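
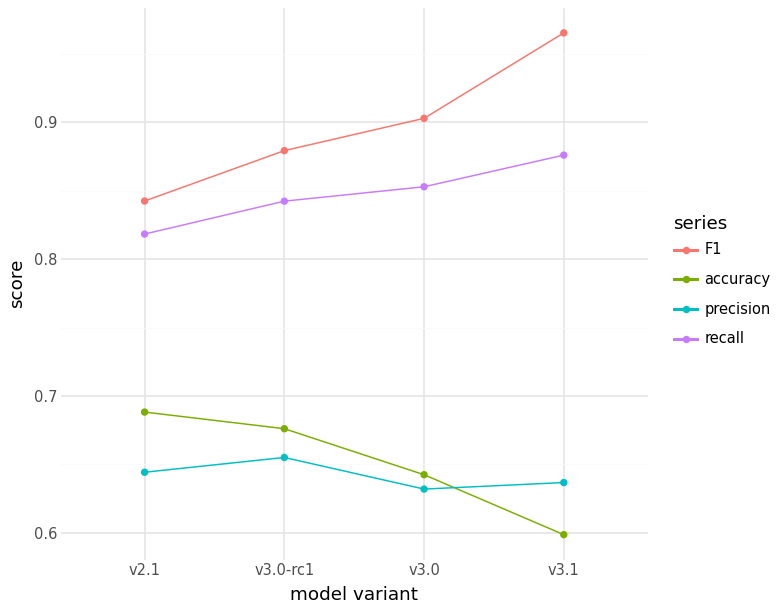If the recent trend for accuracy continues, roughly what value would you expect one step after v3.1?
Last three: 0.70, 0.65, 0.60 → slope ≈ -0.05/step → next ≈ 0.55.

≈ 0.55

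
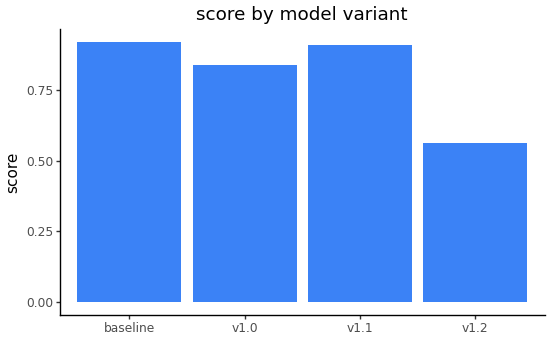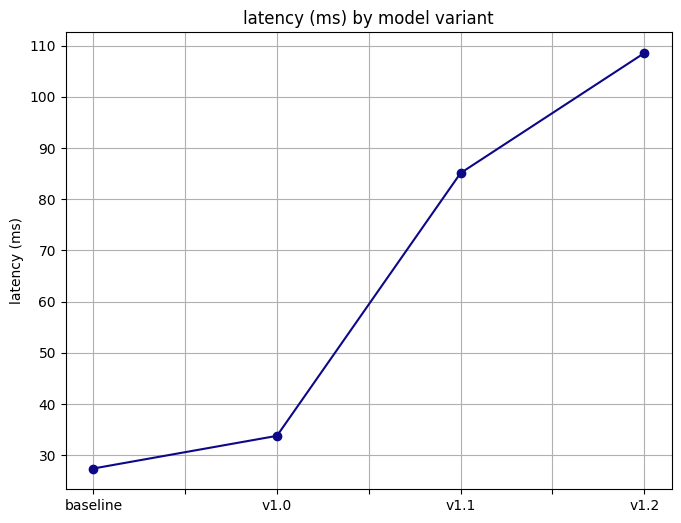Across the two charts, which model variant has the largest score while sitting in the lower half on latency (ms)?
baseline

Chart 2 median latency (ms) ≈ 60; below-median model variants: baseline, v1.0. Among those, baseline has the highest score (≈ 0.9).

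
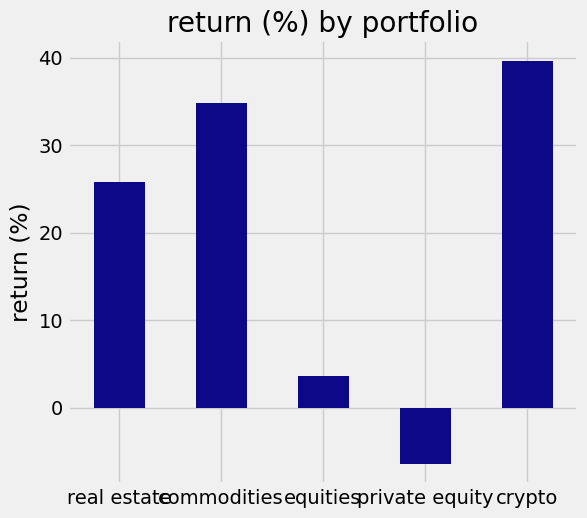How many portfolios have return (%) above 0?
4

Above 0: real estate, commodities, equities, crypto.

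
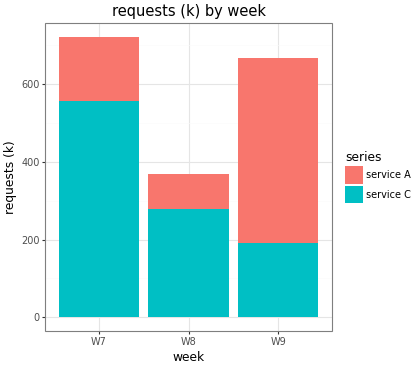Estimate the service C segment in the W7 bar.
service C top ≈ 600, bottom ≈ 0; segment ≈ 600.

≈ 600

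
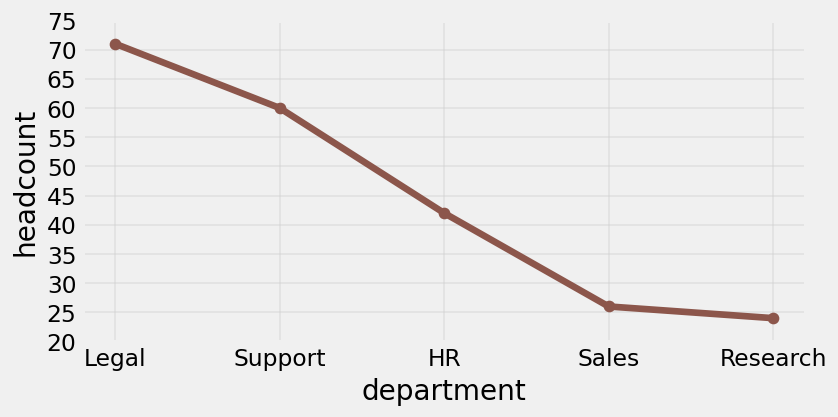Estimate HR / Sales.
HR ≈ 40, Sales ≈ 25; 40/25 ≈ 1.6.

≈ 1.6×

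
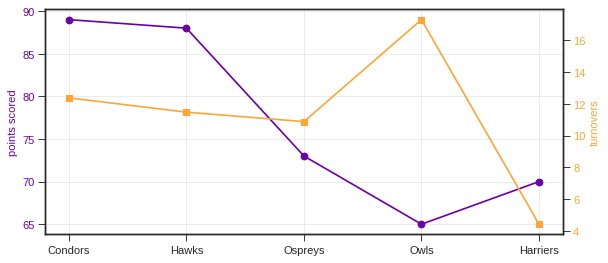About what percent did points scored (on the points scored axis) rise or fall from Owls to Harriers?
≈ +9.4%

Owls ≈ 64, Harriers ≈ 70; (70 − 64) / 64 ≈ +9.4%.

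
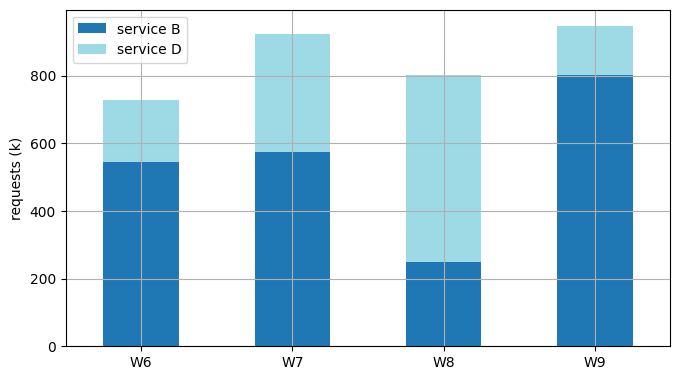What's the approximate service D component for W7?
≈ 300

service D top ≈ 900, bottom ≈ 600; segment ≈ 300.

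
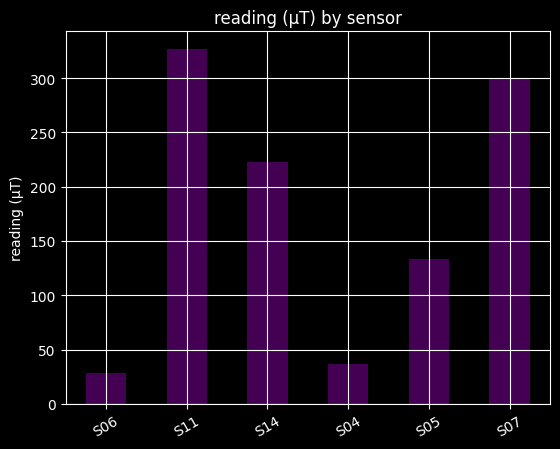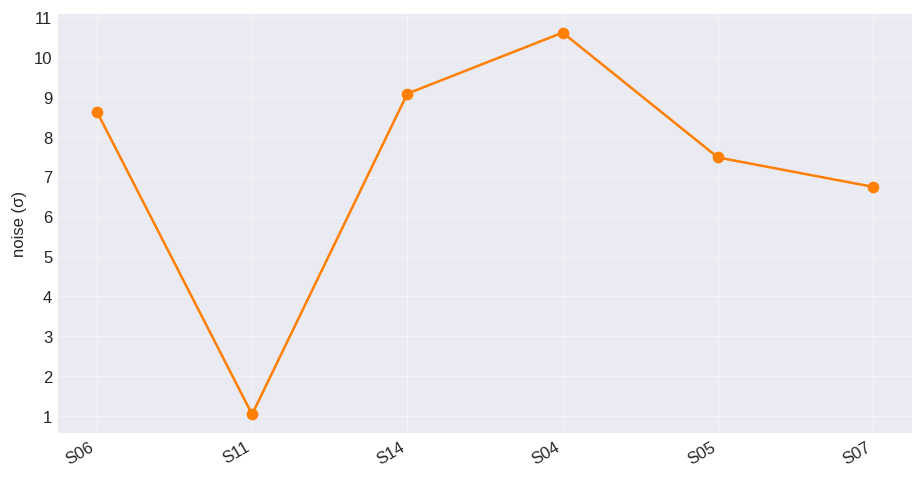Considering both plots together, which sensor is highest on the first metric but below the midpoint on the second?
S11

Chart 2 median noise (σ) ≈ 8; below-median sensors: S11, S05, S07. Among those, S11 has the highest reading (µT) (≈ 350).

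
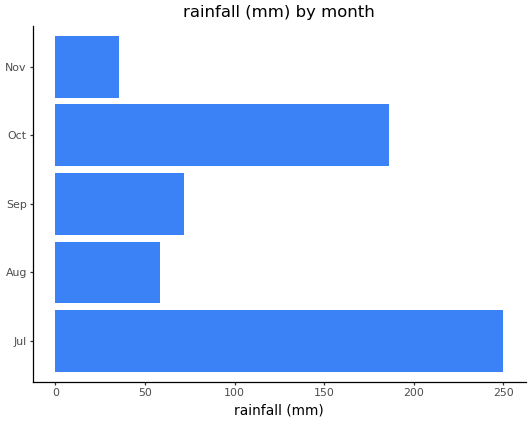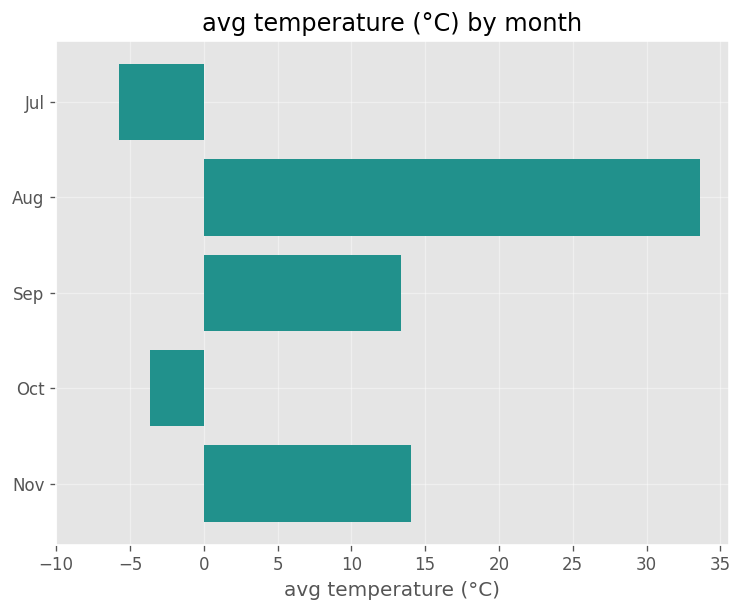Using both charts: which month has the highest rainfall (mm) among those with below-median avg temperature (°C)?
Jul

Chart 2 median avg temperature (°C) ≈ 15; below-median months: Jul, Oct. Among those, Jul has the highest rainfall (mm) (≈ 250).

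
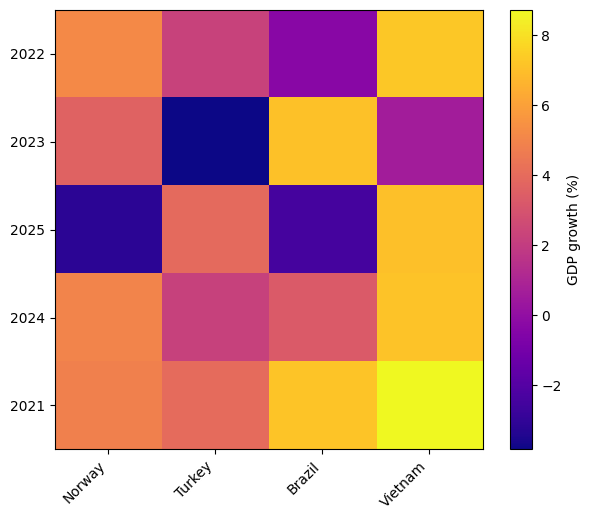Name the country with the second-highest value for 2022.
Top 3 for 2022: Vietnam ≈ 8, Norway ≈ 6, Turkey ≈ 2.

Norway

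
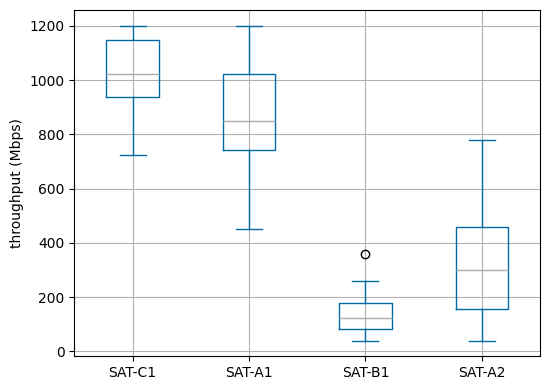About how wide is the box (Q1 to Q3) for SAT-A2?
≈ 300

Q3 ≈ 500, Q1 ≈ 200; IQR ≈ 300.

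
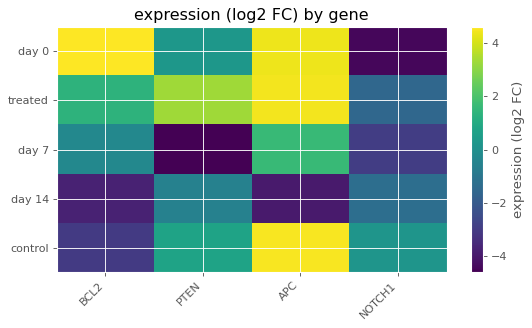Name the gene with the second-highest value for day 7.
Top 3 for day 7: APC ≈ 2, BCL2 ≈ 0, NOTCH1 ≈ -3.

BCL2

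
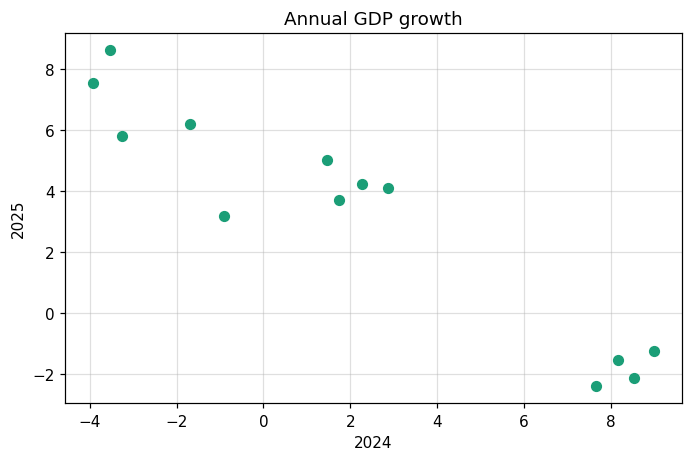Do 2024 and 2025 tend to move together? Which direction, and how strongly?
negative, strong

Points are negatively correlated; strong (|r| ≈ 0.9).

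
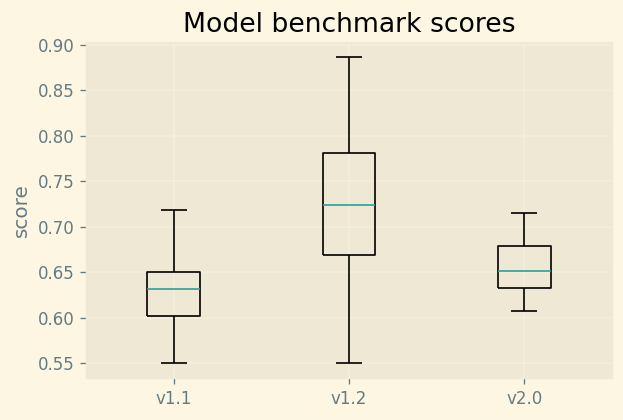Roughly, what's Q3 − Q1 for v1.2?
Q3 ≈ 0.78, Q1 ≈ 0.67; IQR ≈ 0.11.

≈ 0.11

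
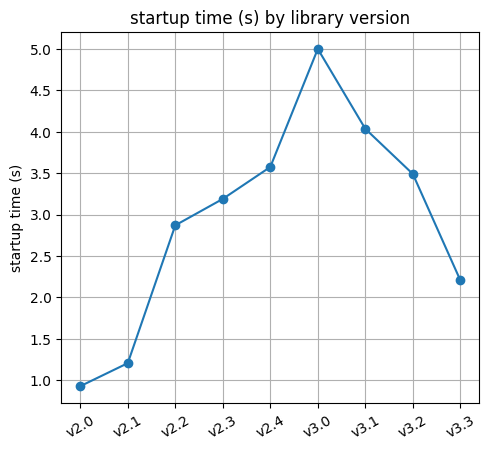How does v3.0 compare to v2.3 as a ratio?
≈ 1.67×

v3.0 ≈ 5.0, v2.3 ≈ 3.0; 5.0/3.0 ≈ 1.67.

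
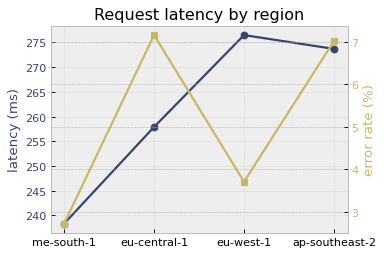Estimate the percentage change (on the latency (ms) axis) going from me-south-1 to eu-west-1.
≈ +14.6%

me-south-1 ≈ 240, eu-west-1 ≈ 275; (275 − 240) / 240 ≈ +14.6%.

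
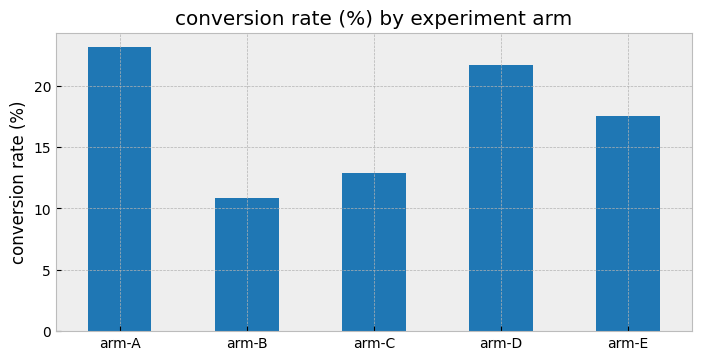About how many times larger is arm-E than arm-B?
≈ 1.8×

arm-E ≈ 18, arm-B ≈ 10; 18/10 ≈ 1.8.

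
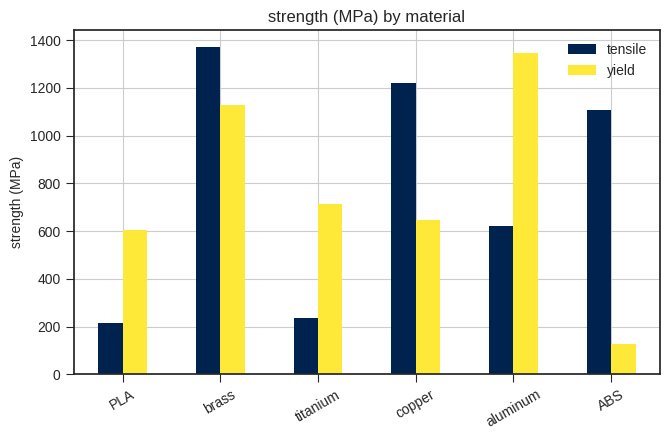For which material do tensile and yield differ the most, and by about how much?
ABS, ≈ 1000 MPa

ABS: tensile ≈ 1200, yield ≈ 200 → gap ≈ 1000. Next-largest (aluminum) is only ≈ 800.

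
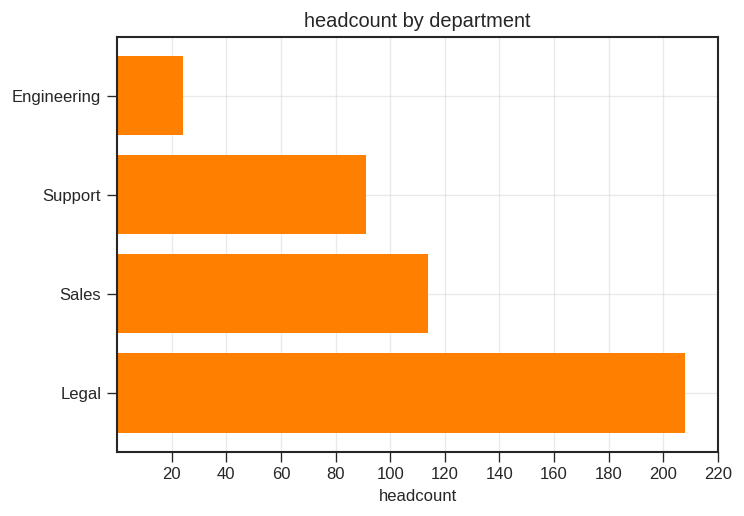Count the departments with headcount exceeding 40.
3

Above 40: Support, Sales, Legal.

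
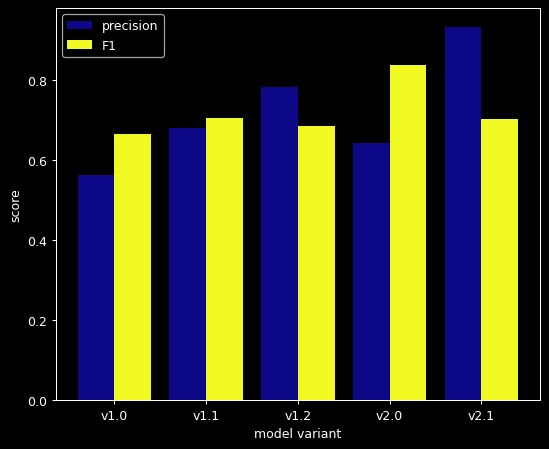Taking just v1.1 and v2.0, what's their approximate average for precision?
(0.7 + 0.6) / 2 ≈ 0.65.

≈ 0.65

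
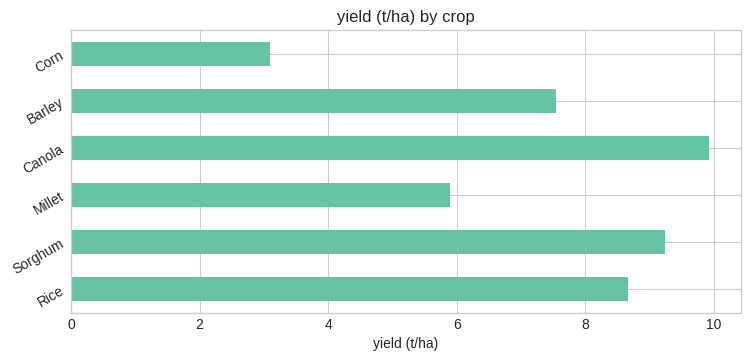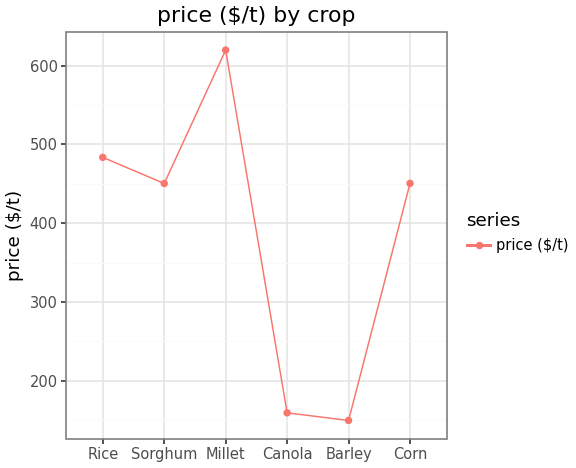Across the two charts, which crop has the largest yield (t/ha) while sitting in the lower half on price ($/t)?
Canola

Chart 2 median price ($/t) ≈ 500; below-median crops: Sorghum, Canola, Barley. Among those, Canola has the highest yield (t/ha) (≈ 10).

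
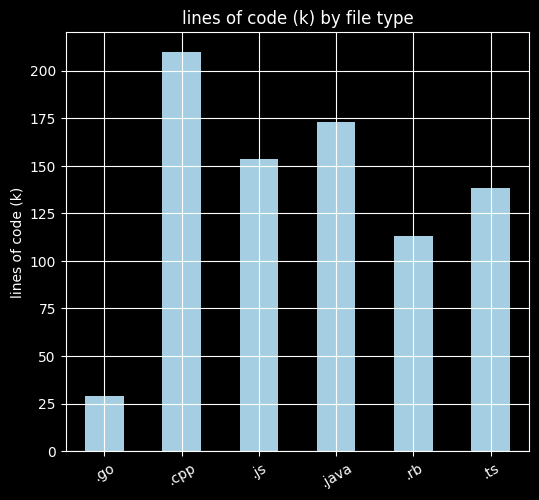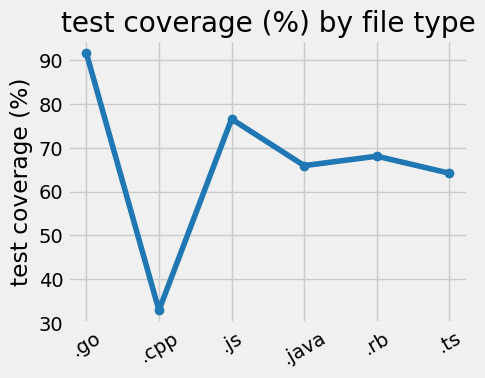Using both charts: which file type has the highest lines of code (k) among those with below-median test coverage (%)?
Chart 2 median test coverage (%) ≈ 70; below-median file types: .cpp, .java, .ts. Among those, .cpp has the highest lines of code (k) (≈ 200).

.cpp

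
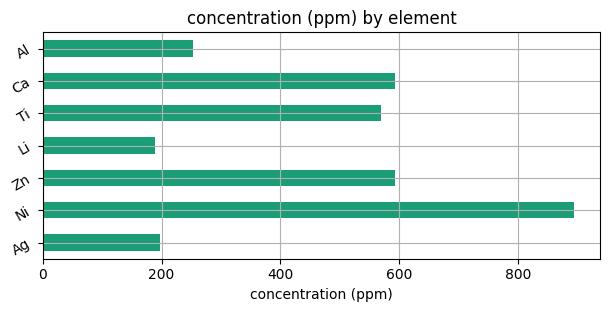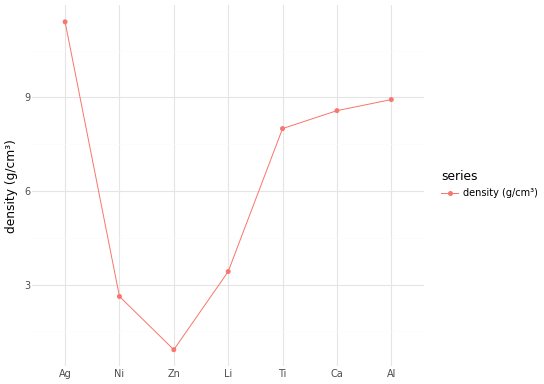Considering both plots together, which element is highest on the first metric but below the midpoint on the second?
Ni

Chart 2 median density (g/cm³) ≈ 8; below-median elements: Ni, Zn, Li. Among those, Ni has the highest concentration (ppm) (≈ 900).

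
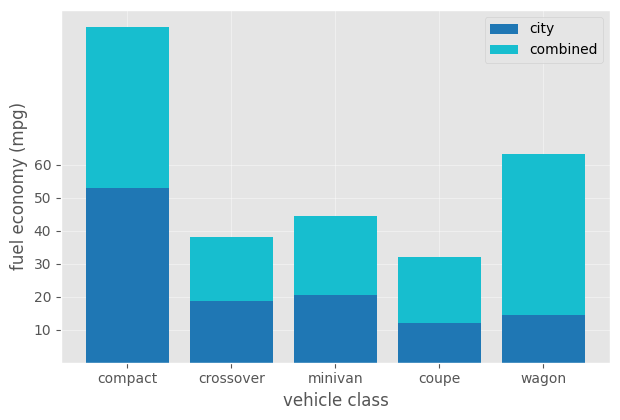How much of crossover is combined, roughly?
combined top ≈ 40, bottom ≈ 20; segment ≈ 20.

≈ 20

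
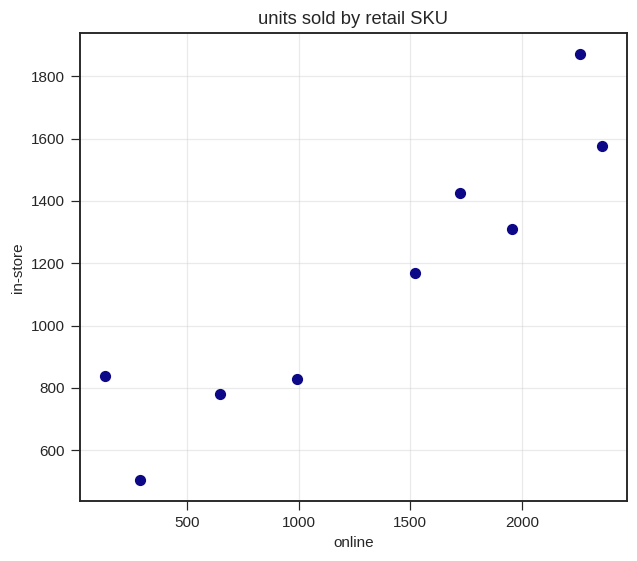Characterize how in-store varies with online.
Points are positively correlated; strong (|r| ≈ 0.9).

positive, strong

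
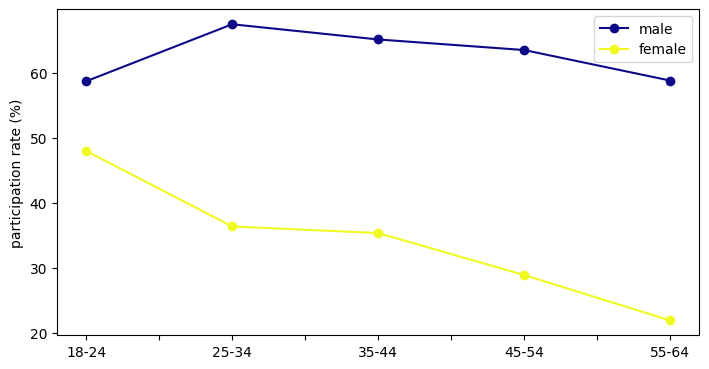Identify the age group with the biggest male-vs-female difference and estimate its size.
55-64: male ≈ 60, female ≈ 20 → gap ≈ 40. Next-largest (45-54) is only ≈ 35.

55-64, ≈ 40 %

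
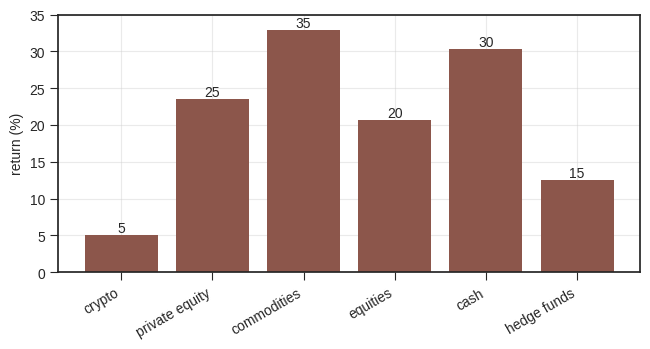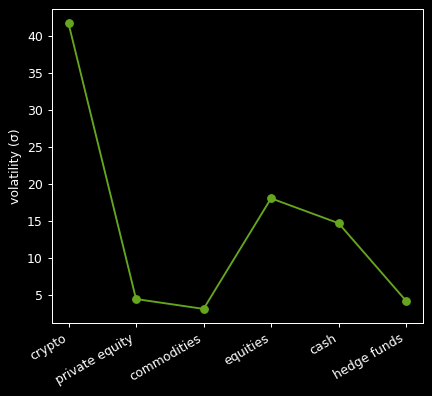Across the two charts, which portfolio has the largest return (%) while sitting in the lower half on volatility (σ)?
commodities

Chart 2 median volatility (σ) ≈ 10; below-median portfolios: private equity, commodities, hedge funds. Among those, commodities has the highest return (%) (≈ 35).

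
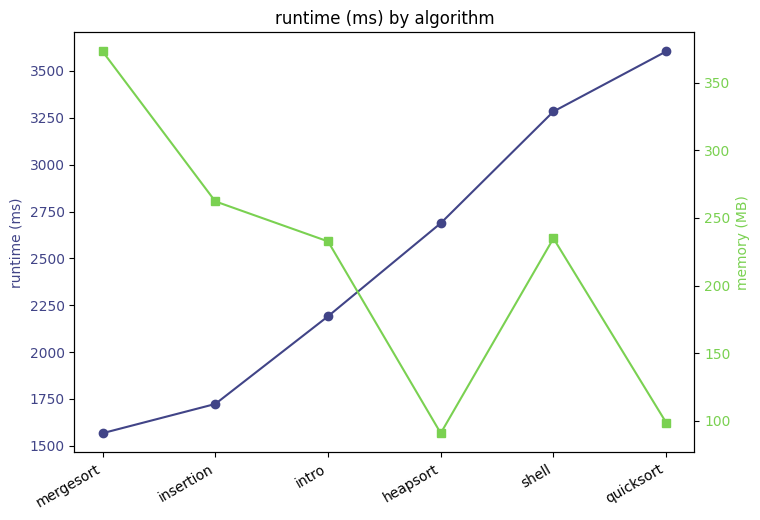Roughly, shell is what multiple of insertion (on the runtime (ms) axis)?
shell ≈ 3200, insertion ≈ 1800; 3200/1800 ≈ 1.78.

≈ 1.78×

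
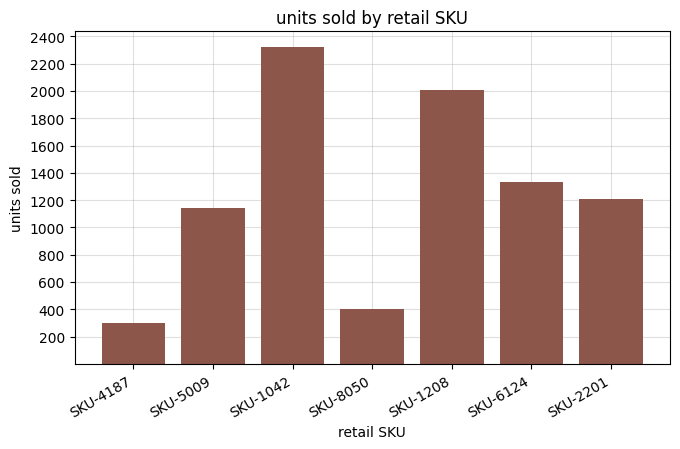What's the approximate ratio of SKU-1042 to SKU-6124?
≈ 1.71×

SKU-1042 ≈ 2400, SKU-6124 ≈ 1400; 2400/1400 ≈ 1.71.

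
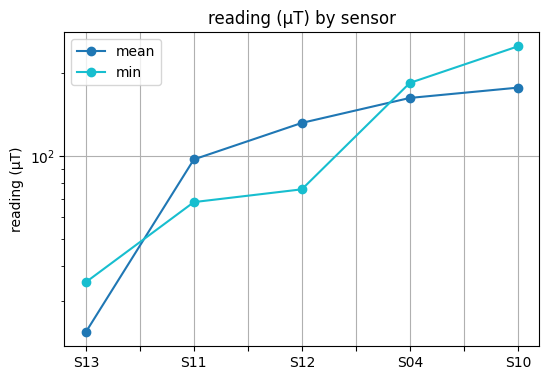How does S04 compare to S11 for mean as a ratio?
≈ 1.6×

S04 ≈ 160, S11 ≈ 100; 160/100 ≈ 1.6.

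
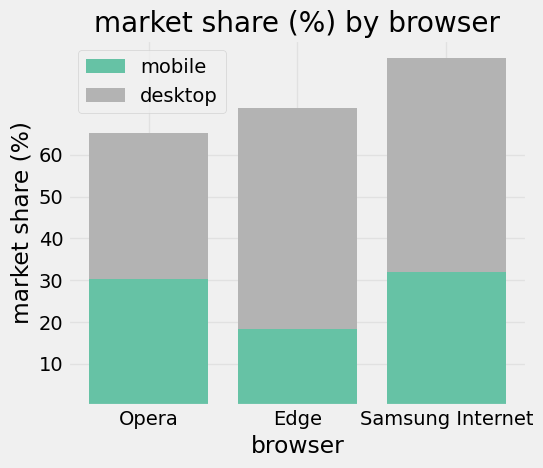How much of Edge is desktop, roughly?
≈ 50

desktop top ≈ 70, bottom ≈ 20; segment ≈ 50.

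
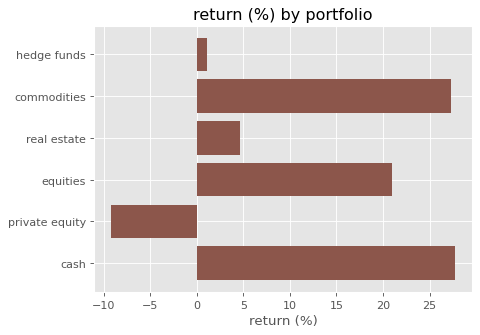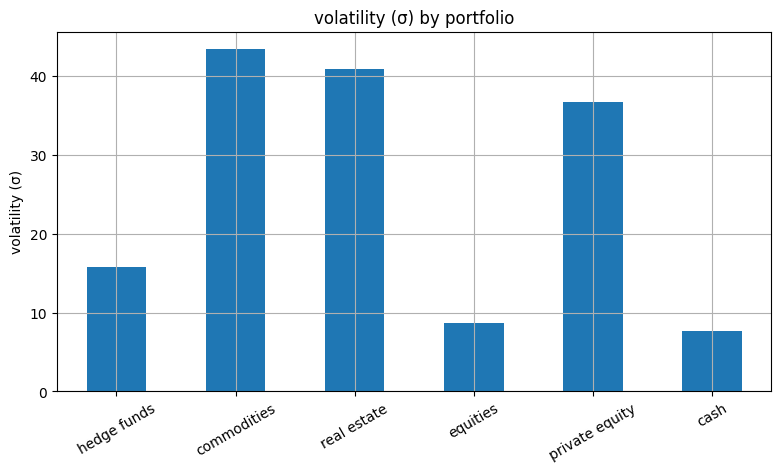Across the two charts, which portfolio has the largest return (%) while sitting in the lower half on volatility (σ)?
cash

Chart 2 median volatility (σ) ≈ 25; below-median portfolios: hedge funds, equities, cash. Among those, cash has the highest return (%) (≈ 30).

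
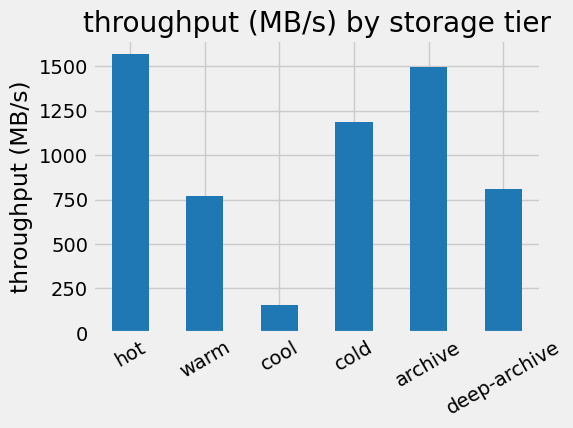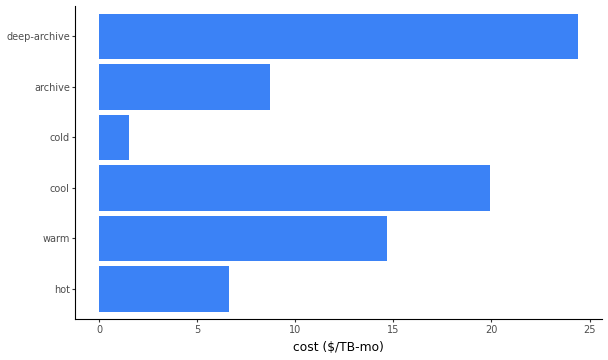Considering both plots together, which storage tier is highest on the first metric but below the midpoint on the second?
Chart 2 median cost ($/TB-mo) ≈ 10; below-median storage tiers: hot, cold, archive. Among those, hot has the highest throughput (MB/s) (≈ 1600).

hot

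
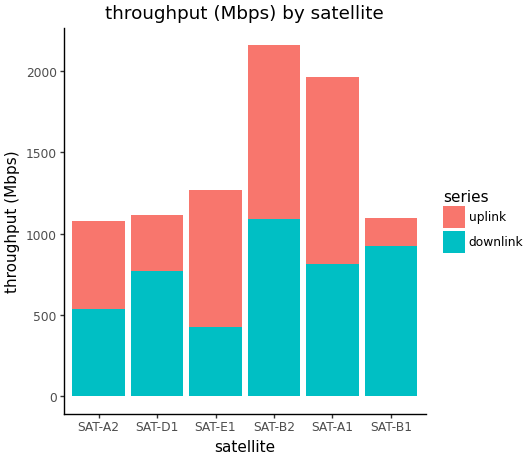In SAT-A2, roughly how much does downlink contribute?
downlink top ≈ 600, bottom ≈ 0; segment ≈ 600.

≈ 600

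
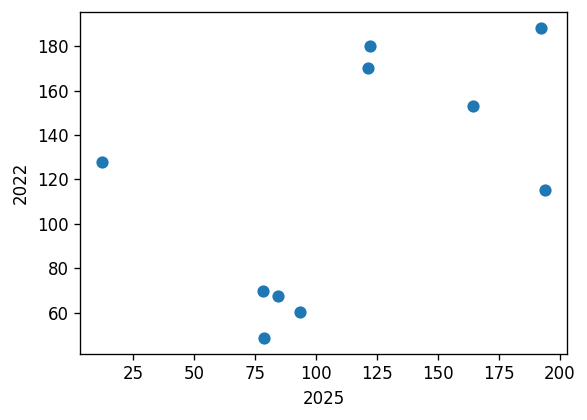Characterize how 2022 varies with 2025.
positive, moderate

Points are positively correlated; moderate (|r| ≈ 0.5).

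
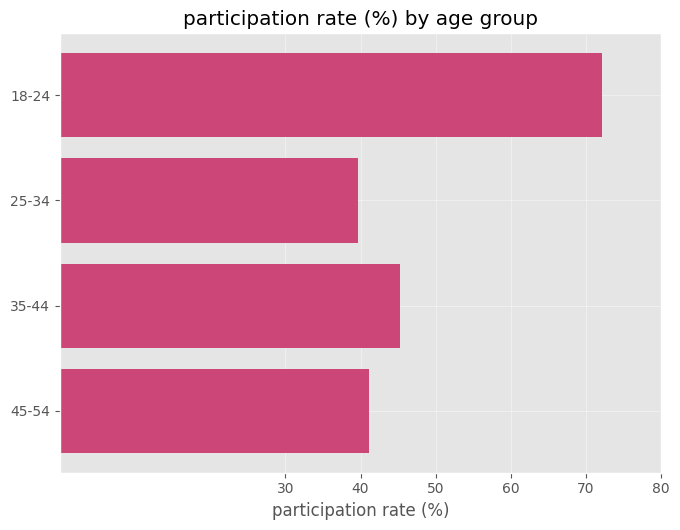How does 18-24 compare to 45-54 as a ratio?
18-24 ≈ 70, 45-54 ≈ 40; 70/40 ≈ 1.75.

≈ 1.75×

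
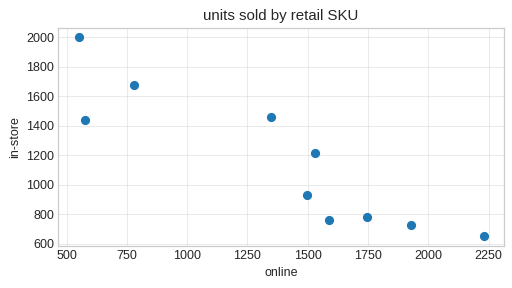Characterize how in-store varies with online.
negative, strong

Points are negatively correlated; strong (|r| ≈ 0.9).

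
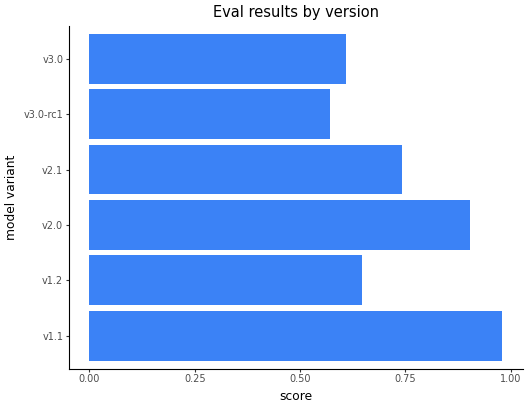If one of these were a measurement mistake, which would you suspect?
v1.1 ≈ 1.0; the rest sit between ≈ 0.6 and ≈ 0.9.

v1.1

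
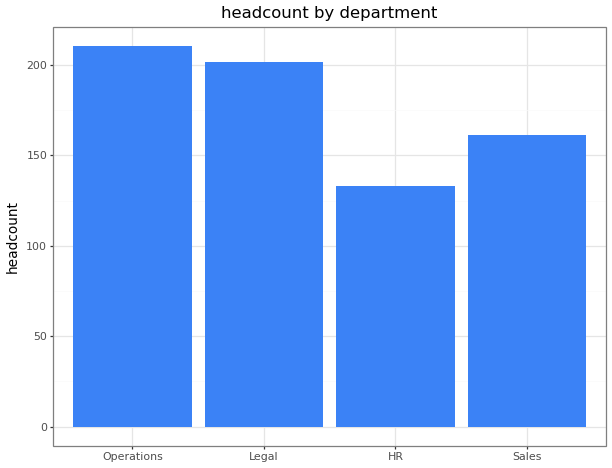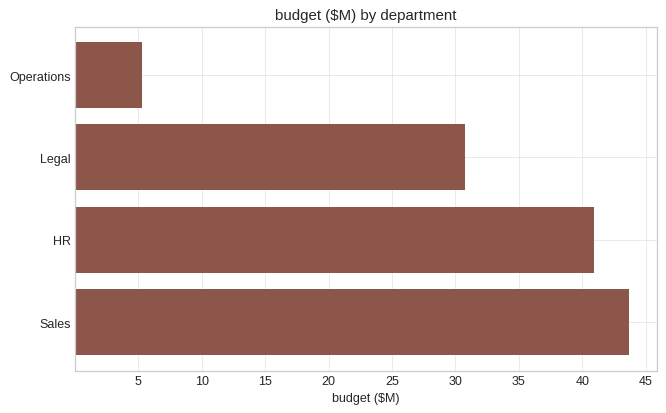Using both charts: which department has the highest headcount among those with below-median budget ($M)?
Chart 2 median budget ($M) ≈ 35; below-median departments: Operations, Legal. Among those, Operations has the highest headcount (≈ 220).

Operations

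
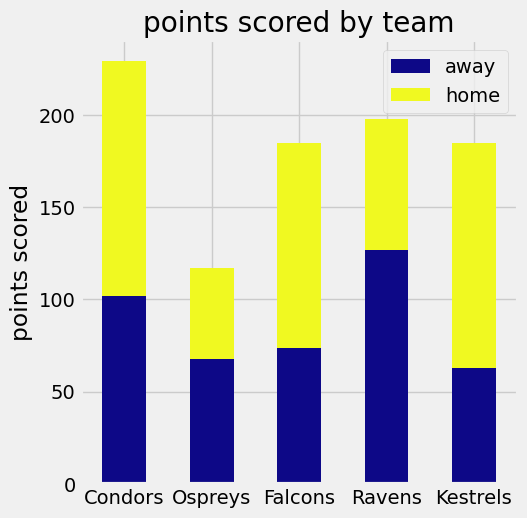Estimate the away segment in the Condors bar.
away top ≈ 100, bottom ≈ 0; segment ≈ 100.

≈ 100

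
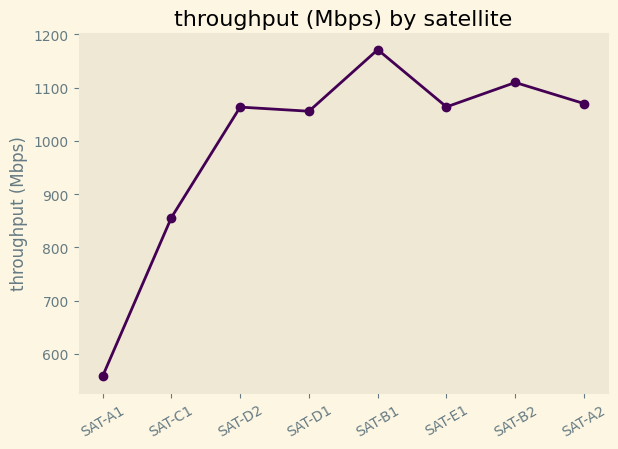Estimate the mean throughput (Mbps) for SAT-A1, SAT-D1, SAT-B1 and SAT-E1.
≈ 1000

(600 + 1100 + 1200 + 1100) / 4 ≈ 1000.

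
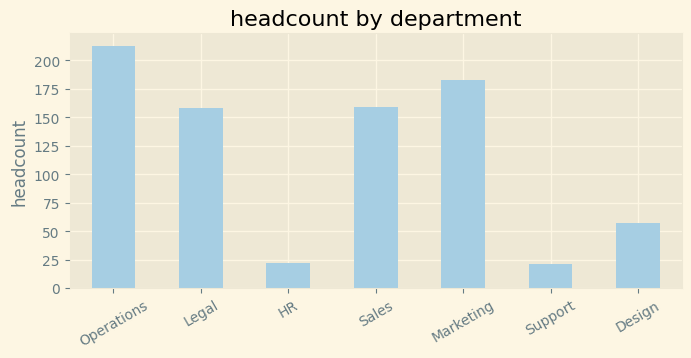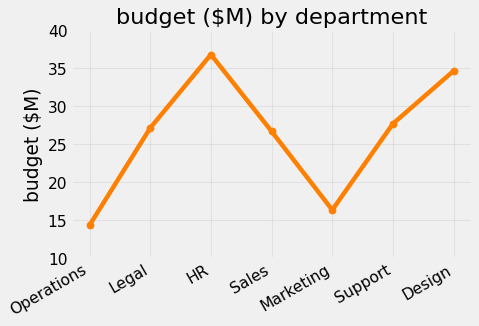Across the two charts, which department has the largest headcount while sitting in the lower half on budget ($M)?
Operations

Chart 2 median budget ($M) ≈ 25; below-median departments: Operations, Sales, Marketing. Among those, Operations has the highest headcount (≈ 220).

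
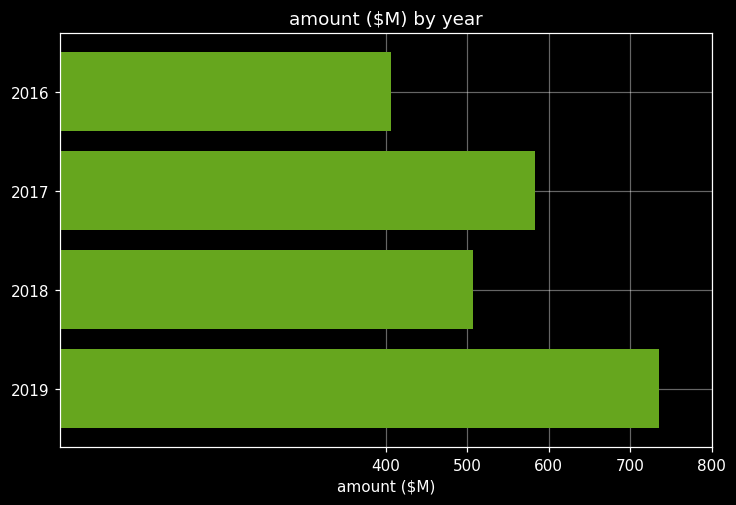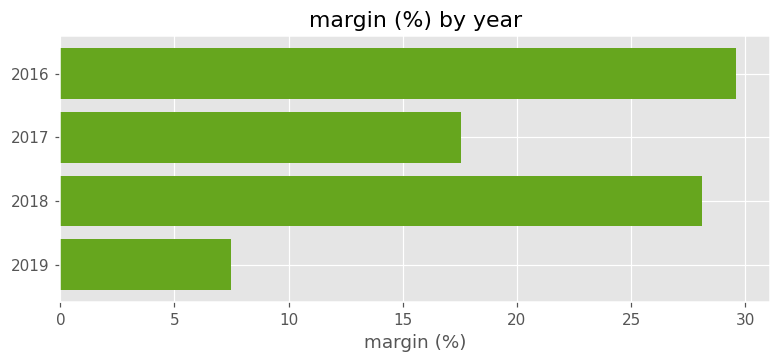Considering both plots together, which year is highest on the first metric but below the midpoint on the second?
2019

Chart 2 median margin (%) ≈ 25; below-median years: 2017, 2019. Among those, 2019 has the highest amount ($M) (≈ 700).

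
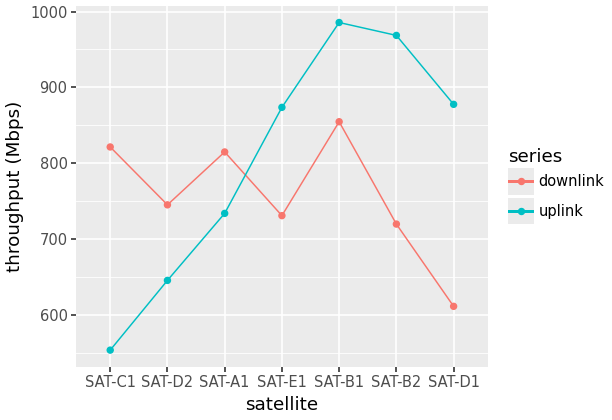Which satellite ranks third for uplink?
SAT-D1

Top 4 for uplink: SAT-B1 ≈ 1000, SAT-B2 ≈ 950, SAT-D1 ≈ 900, SAT-E1 ≈ 850.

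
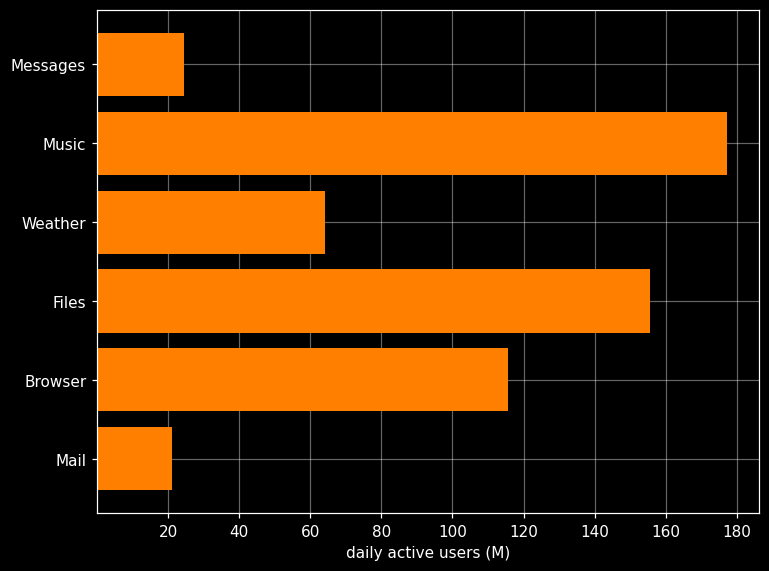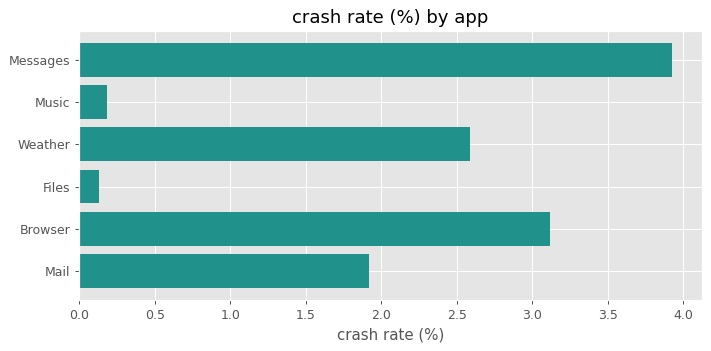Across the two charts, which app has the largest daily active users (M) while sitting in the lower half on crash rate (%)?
Chart 2 median crash rate (%) ≈ 2.5; below-median apps: Music, Files, Mail. Among those, Music has the highest daily active users (M) (≈ 180).

Music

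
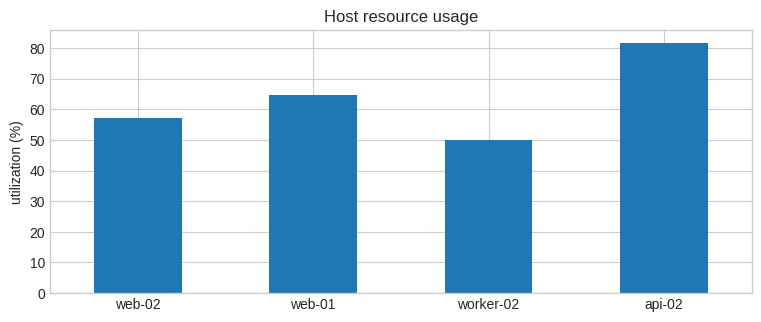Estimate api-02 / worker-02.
api-02 ≈ 80, worker-02 ≈ 50; 80/50 ≈ 1.6.

≈ 1.6×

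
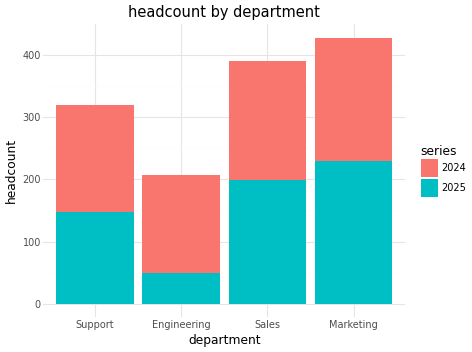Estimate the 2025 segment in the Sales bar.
2025 top ≈ 200, bottom ≈ 0; segment ≈ 200.

≈ 200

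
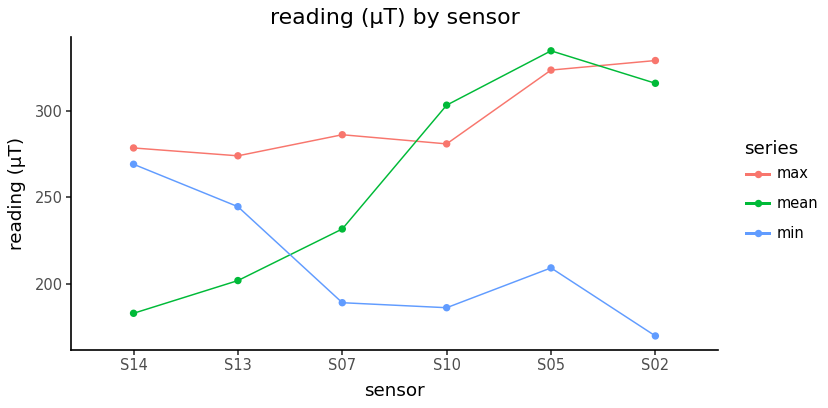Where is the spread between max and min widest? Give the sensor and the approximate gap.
S02: max ≈ 320, min ≈ 180 → gap ≈ 140. Next-largest (S05) is only ≈ 120.

S02, ≈ 140 µT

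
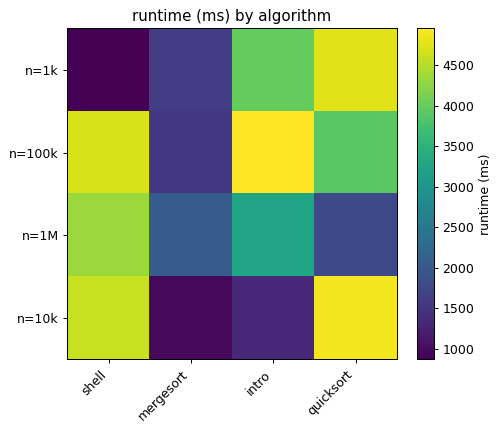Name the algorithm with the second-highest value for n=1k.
intro

Top 3 for n=1k: quicksort ≈ 5000, intro ≈ 4000, mergesort ≈ 1500.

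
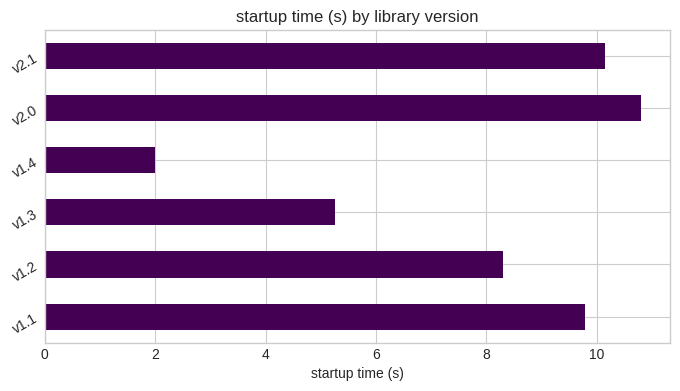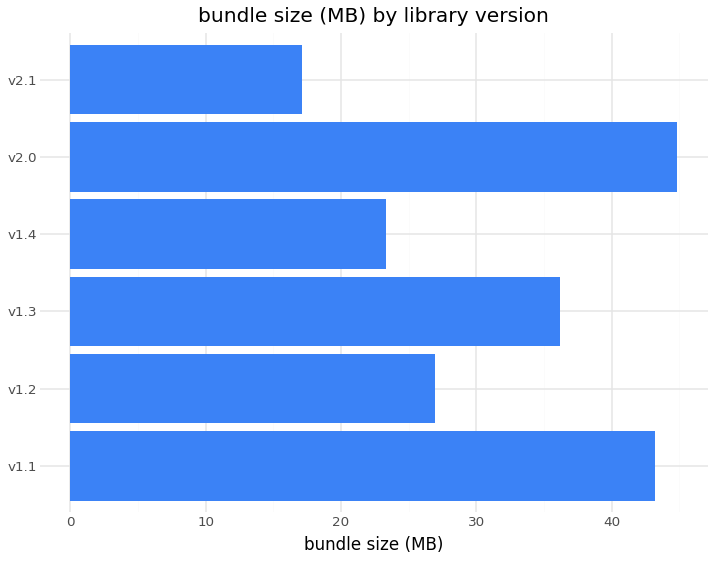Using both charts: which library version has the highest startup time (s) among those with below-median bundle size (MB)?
Chart 2 median bundle size (MB) ≈ 30; below-median library versions: v1.2, v1.4, v2.1. Among those, v2.1 has the highest startup time (s) (≈ 10).

v2.1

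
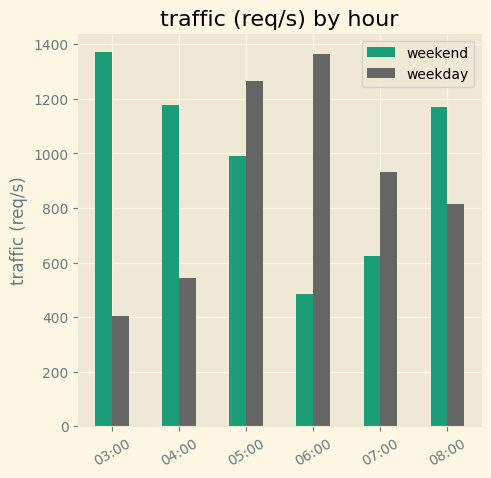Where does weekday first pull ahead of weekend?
05:00

04:00: weekday ≈ 600 vs weekend ≈ 1200 (not yet); 05:00: weekday ≈ 1200 vs weekend ≈ 1000 (first crossover).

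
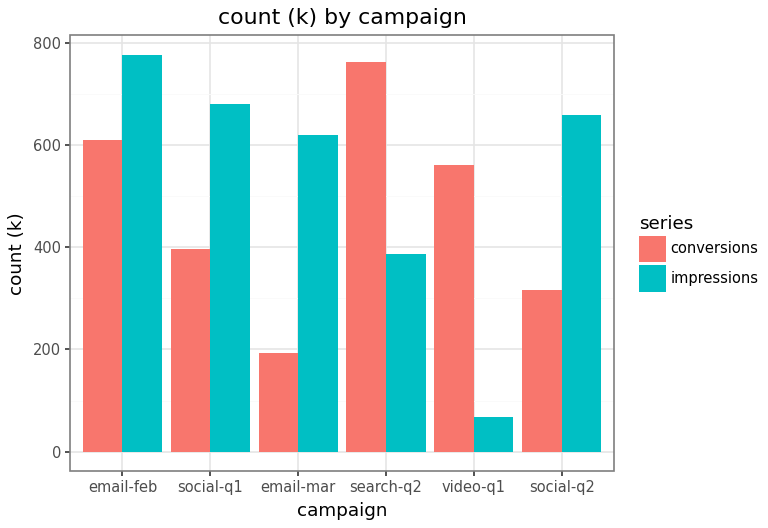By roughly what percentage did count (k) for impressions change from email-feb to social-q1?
≈ -12.5%

email-feb ≈ 800, social-q1 ≈ 700; (700 − 800) / 800 ≈ -12.5%.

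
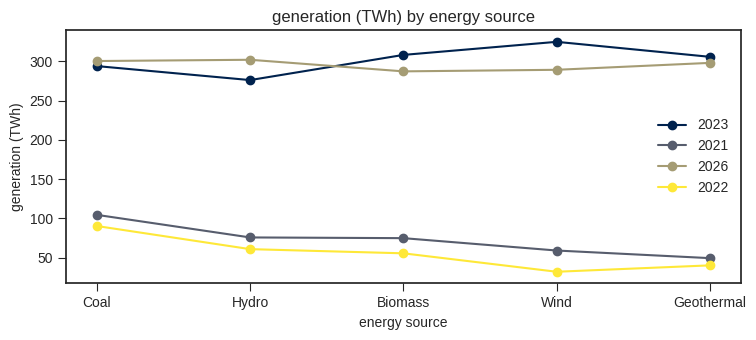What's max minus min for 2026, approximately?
≈ 25

Max Hydro ≈ 300, min Biomass ≈ 275; range ≈ 25.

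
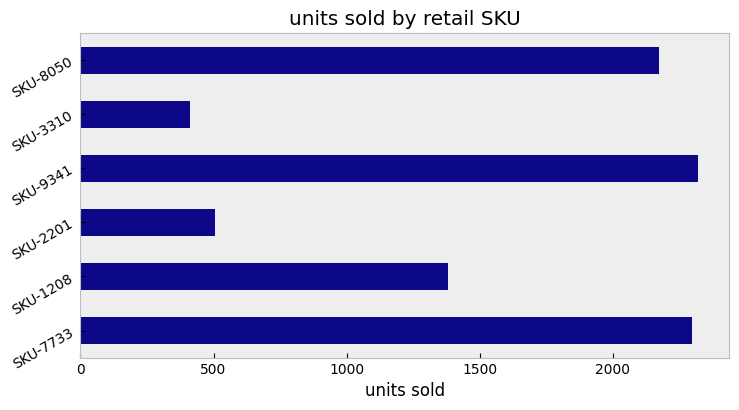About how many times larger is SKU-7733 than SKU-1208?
SKU-7733 ≈ 2200, SKU-1208 ≈ 1400; 2200/1400 ≈ 1.57.

≈ 1.57×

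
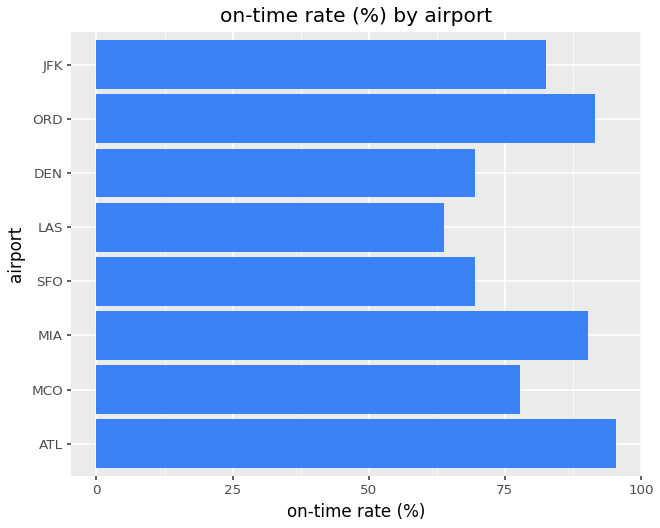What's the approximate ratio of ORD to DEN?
≈ 1.29×

ORD ≈ 90, DEN ≈ 70; 90/70 ≈ 1.29.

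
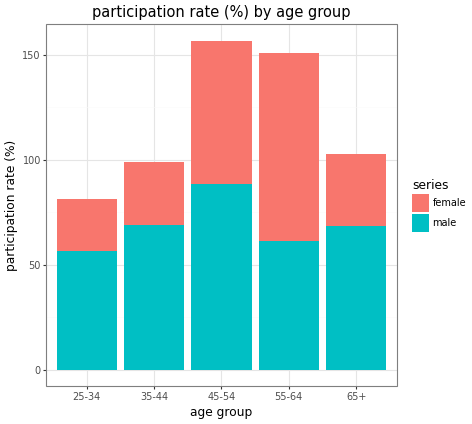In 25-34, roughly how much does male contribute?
≈ 60

male top ≈ 60, bottom ≈ 0; segment ≈ 60.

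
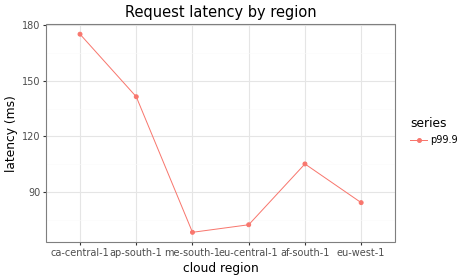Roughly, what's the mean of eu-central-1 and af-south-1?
≈ 90

(70 + 110) / 2 ≈ 90.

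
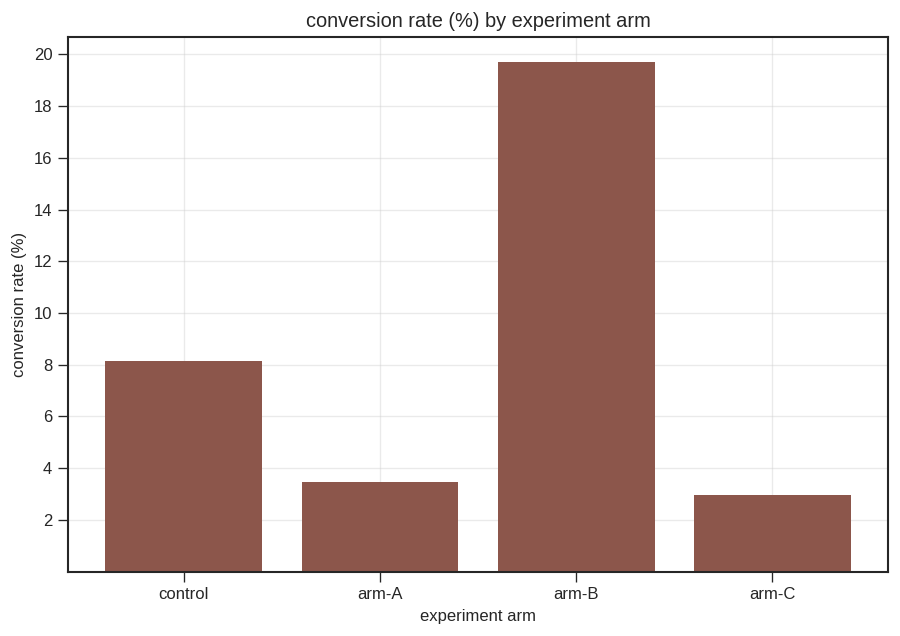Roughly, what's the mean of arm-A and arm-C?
(4 + 2) / 2 ≈ 3.

≈ 3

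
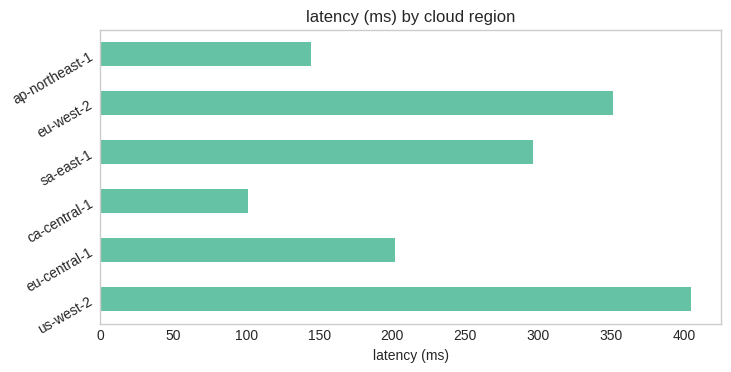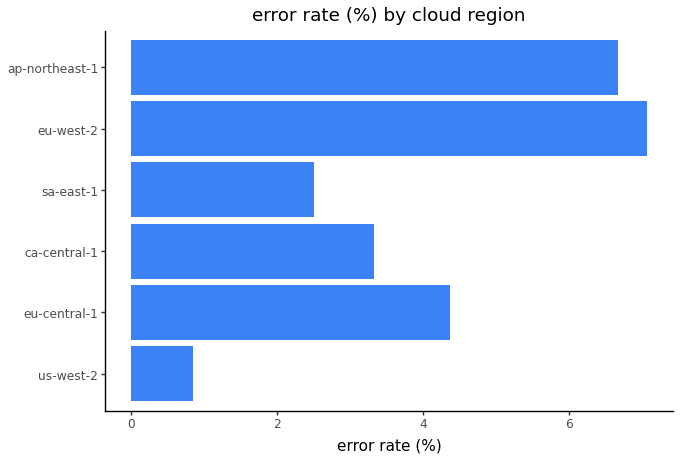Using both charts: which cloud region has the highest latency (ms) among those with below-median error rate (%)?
us-west-2

Chart 2 median error rate (%) ≈ 4; below-median cloud regions: us-west-2, ca-central-1, sa-east-1. Among those, us-west-2 has the highest latency (ms) (≈ 400).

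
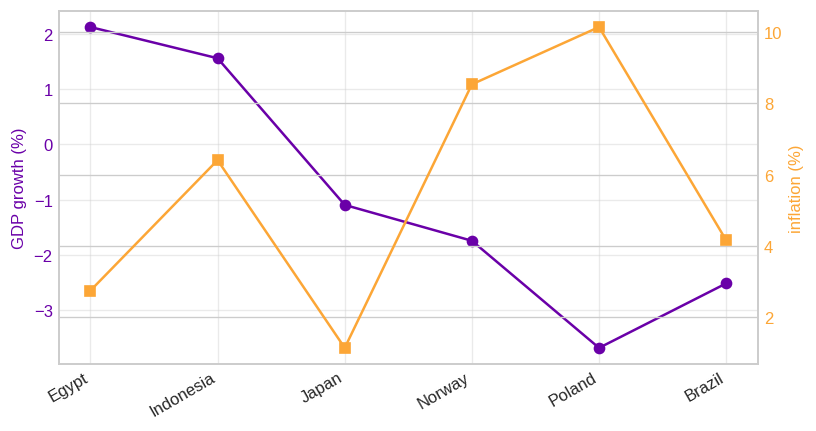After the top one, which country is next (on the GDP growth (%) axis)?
Indonesia

Top 3 (on the GDP growth (%) axis): Egypt ≈ 2.0, Indonesia ≈ 1.5, Japan ≈ -1.0.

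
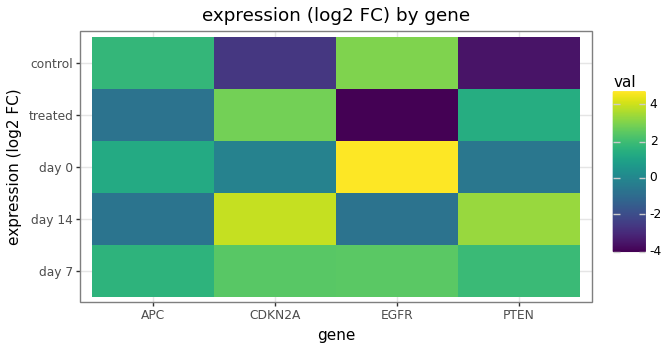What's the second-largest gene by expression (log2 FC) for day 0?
APC

Top 3 for day 0: EGFR ≈ 5, APC ≈ 1, CDKN2A ≈ 0.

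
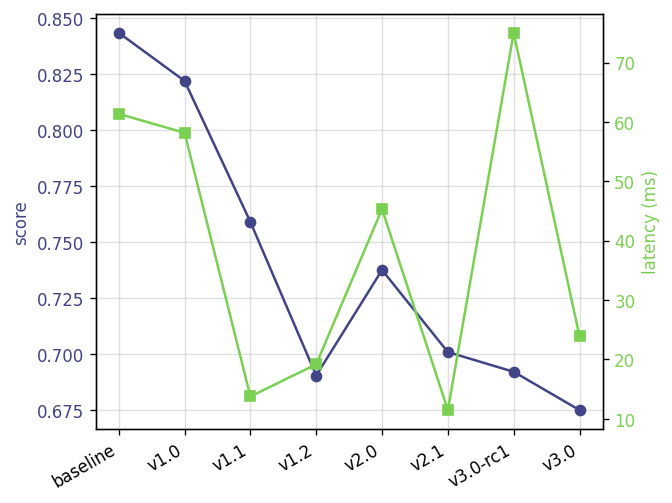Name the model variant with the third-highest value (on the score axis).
Top 4 (on the score axis): baseline ≈ 0.84, v1.0 ≈ 0.82, v1.1 ≈ 0.76, v2.0 ≈ 0.74.

v1.1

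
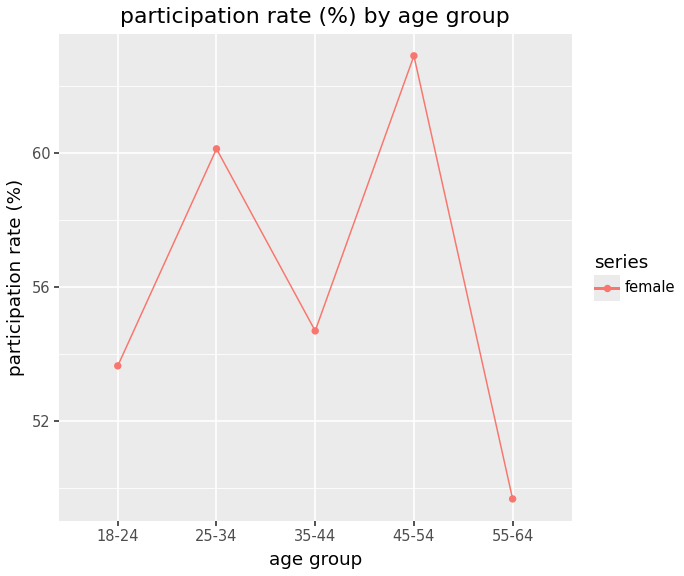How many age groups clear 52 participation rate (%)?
Above 52: 18-24, 25-34, 35-44, 45-54.

4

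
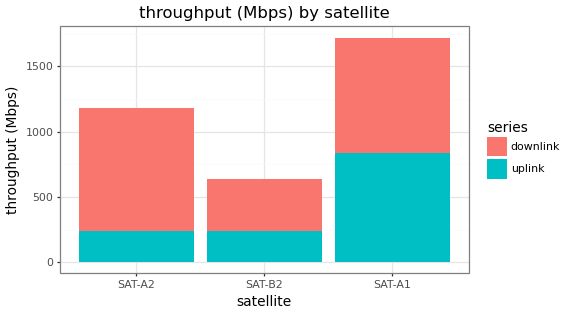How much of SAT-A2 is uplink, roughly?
uplink top ≈ 200, bottom ≈ 0; segment ≈ 200.

≈ 200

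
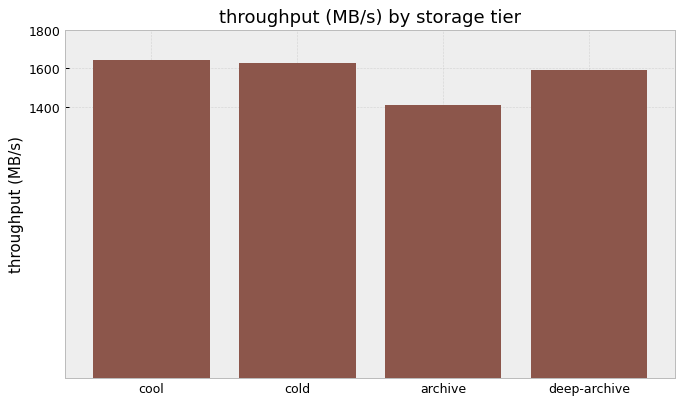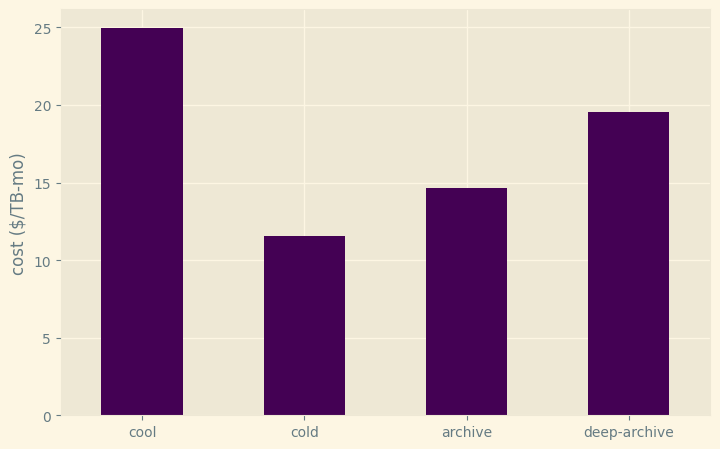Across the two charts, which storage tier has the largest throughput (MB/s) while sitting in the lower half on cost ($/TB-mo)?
cold

Chart 2 median cost ($/TB-mo) ≈ 15; below-median storage tiers: cold, archive. Among those, cold has the highest throughput (MB/s) (≈ 1600).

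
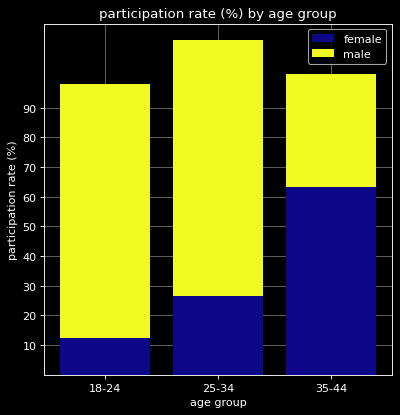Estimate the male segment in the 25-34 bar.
≈ 80

male top ≈ 110, bottom ≈ 30; segment ≈ 80.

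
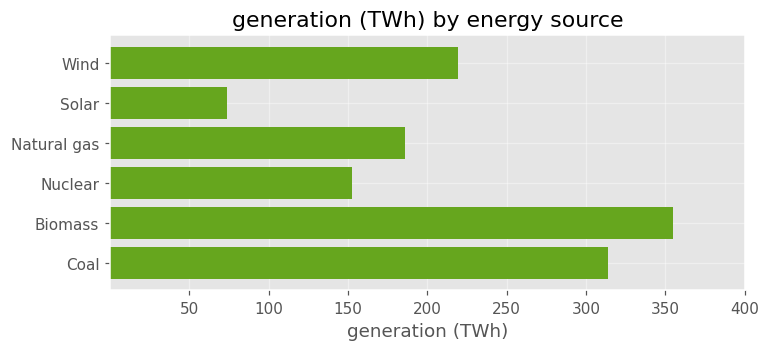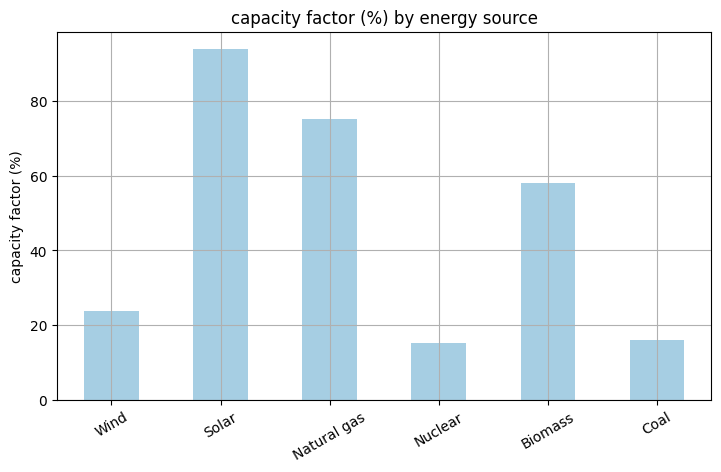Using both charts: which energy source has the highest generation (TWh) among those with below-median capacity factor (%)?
Chart 2 median capacity factor (%) ≈ 40; below-median energy sources: Wind, Nuclear, Coal. Among those, Coal has the highest generation (TWh) (≈ 300).

Coal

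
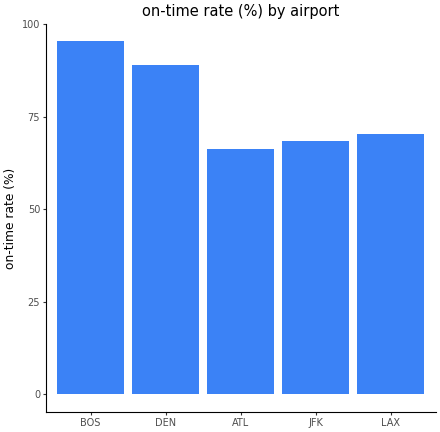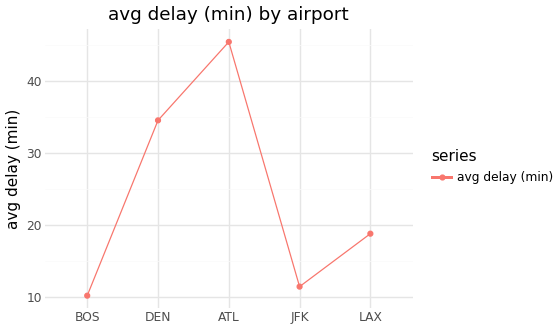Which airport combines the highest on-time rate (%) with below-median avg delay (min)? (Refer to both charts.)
BOS

Chart 2 median avg delay (min) ≈ 20; below-median airports: BOS, JFK. Among those, BOS has the highest on-time rate (%) (≈ 100).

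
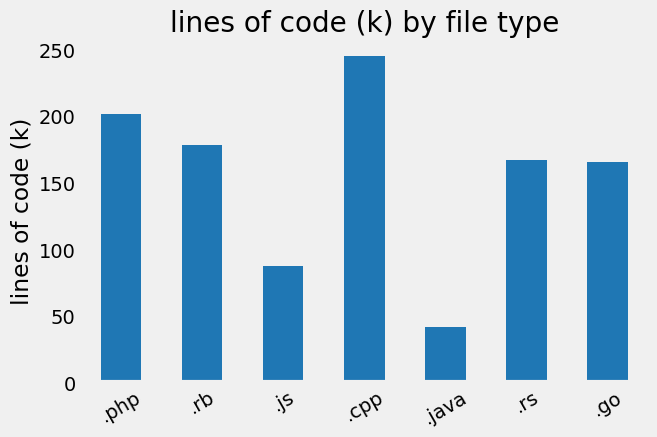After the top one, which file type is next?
.php

Top 3: .cpp ≈ 250, .php ≈ 200, .rb ≈ 175.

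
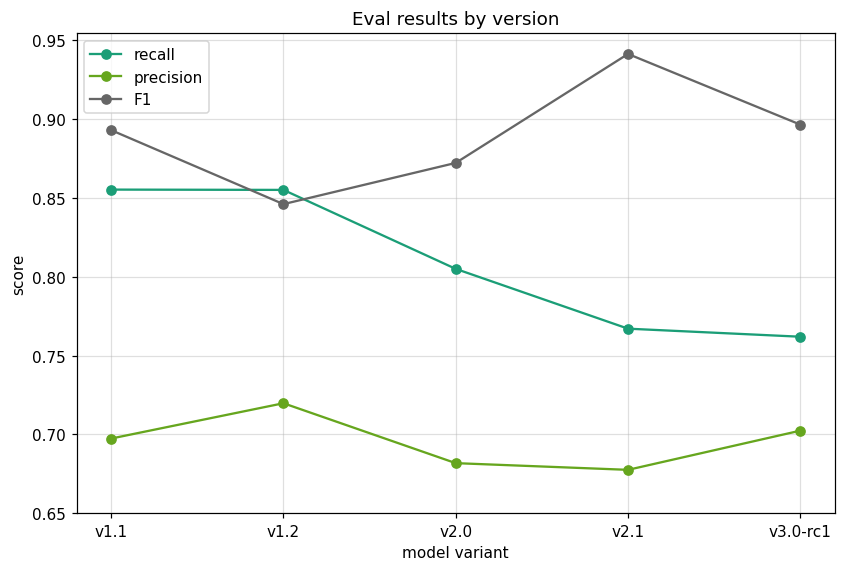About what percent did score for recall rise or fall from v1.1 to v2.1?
v1.1 ≈ 0.85, v2.1 ≈ 0.75; (0.75 − 0.85) / 0.85 ≈ -11.8%.

≈ -11.8%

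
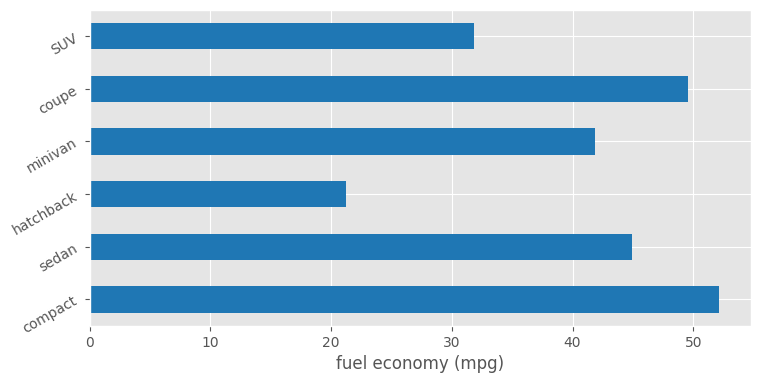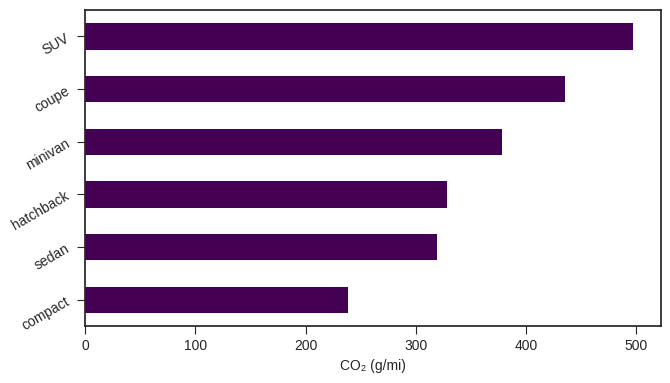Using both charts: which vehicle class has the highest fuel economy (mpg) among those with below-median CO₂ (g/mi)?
Chart 2 median CO₂ (g/mi) ≈ 350; below-median vehicle classes: compact, sedan, hatchback. Among those, compact has the highest fuel economy (mpg) (≈ 50).

compact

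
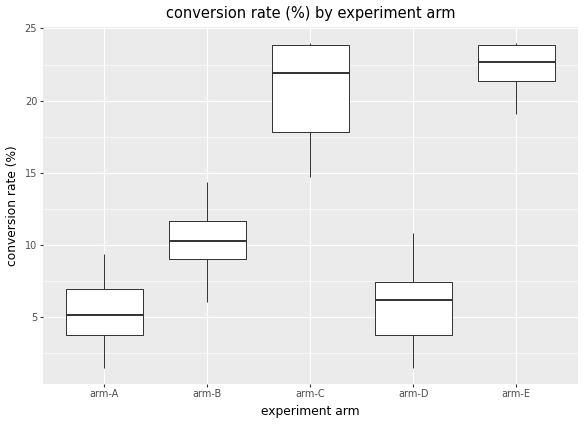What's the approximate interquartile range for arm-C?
Q3 ≈ 24, Q1 ≈ 18; IQR ≈ 6.

≈ 6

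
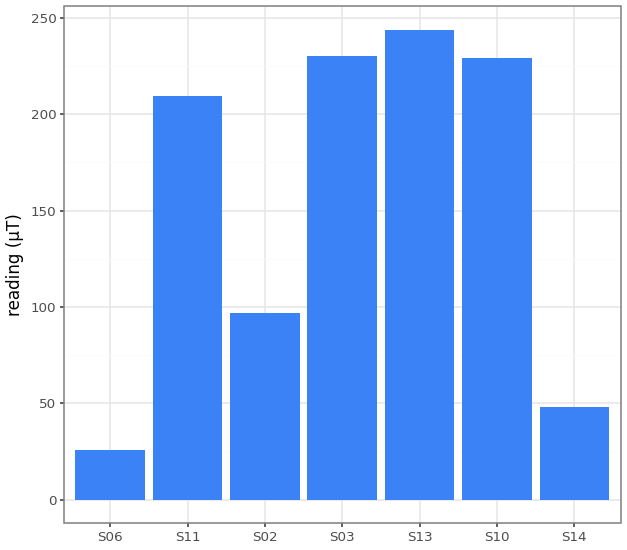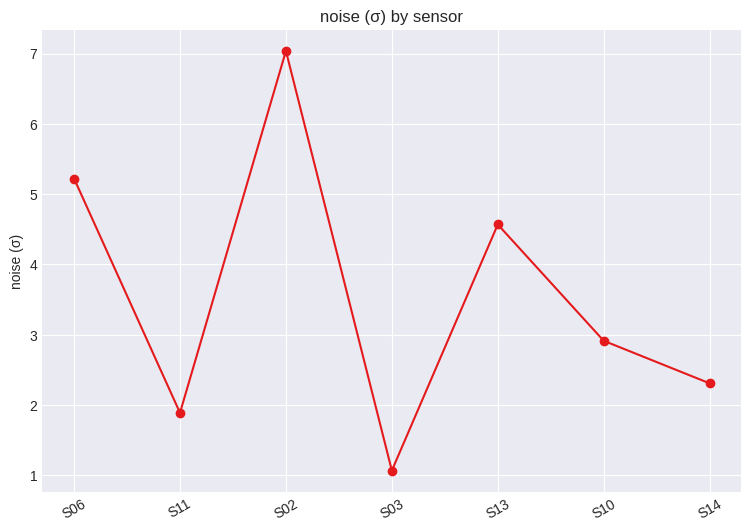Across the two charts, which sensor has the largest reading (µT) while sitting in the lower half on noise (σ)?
S03

Chart 2 median noise (σ) ≈ 3; below-median sensors: S11, S03, S14. Among those, S03 has the highest reading (µT) (≈ 225).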